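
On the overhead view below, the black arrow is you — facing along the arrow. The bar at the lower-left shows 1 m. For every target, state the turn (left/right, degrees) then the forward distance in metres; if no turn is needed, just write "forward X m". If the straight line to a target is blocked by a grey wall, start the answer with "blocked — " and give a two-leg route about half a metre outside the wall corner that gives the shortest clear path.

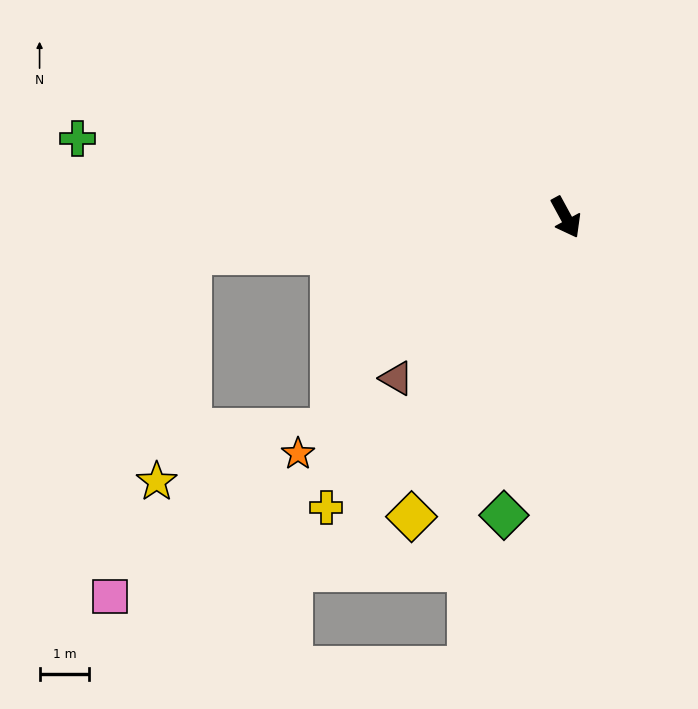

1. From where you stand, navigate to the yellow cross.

turn right 68°, forward 7.6 m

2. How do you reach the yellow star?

blocked — turn right 113°, forward 7.6 m, then turn left 76°, forward 4.6 m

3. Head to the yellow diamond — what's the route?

turn right 56°, forward 6.8 m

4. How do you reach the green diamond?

turn right 40°, forward 6.1 m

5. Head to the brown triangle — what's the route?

turn right 75°, forward 4.7 m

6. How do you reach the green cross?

turn right 128°, forward 10.0 m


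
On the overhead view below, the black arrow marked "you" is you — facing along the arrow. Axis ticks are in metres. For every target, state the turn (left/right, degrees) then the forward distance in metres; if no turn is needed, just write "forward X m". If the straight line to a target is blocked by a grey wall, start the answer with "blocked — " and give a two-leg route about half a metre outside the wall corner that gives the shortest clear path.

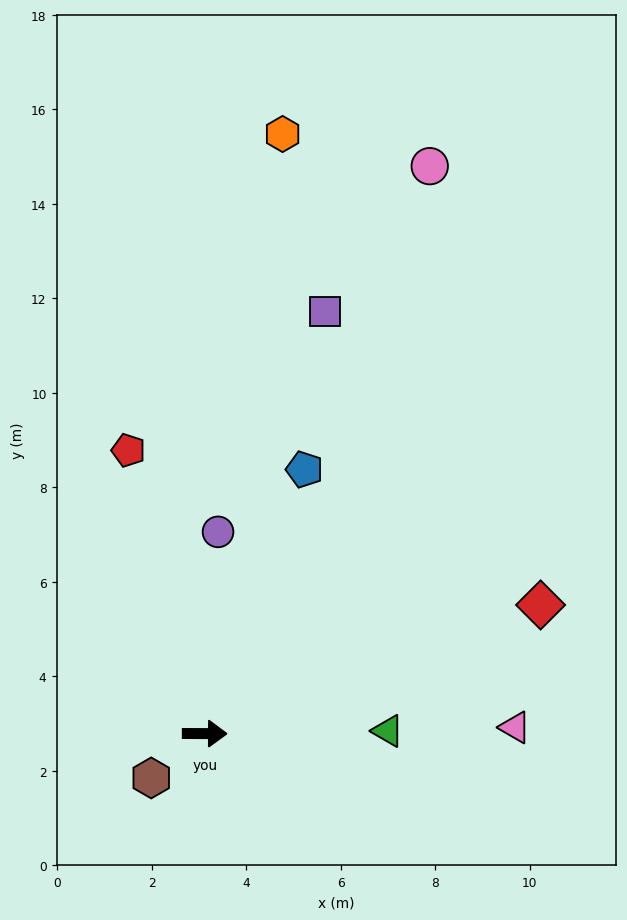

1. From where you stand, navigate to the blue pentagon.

turn left 70°, forward 6.0 m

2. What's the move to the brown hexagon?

turn right 140°, forward 1.5 m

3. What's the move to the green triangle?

forward 3.9 m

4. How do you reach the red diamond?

turn left 21°, forward 7.6 m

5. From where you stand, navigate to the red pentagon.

turn left 105°, forward 6.2 m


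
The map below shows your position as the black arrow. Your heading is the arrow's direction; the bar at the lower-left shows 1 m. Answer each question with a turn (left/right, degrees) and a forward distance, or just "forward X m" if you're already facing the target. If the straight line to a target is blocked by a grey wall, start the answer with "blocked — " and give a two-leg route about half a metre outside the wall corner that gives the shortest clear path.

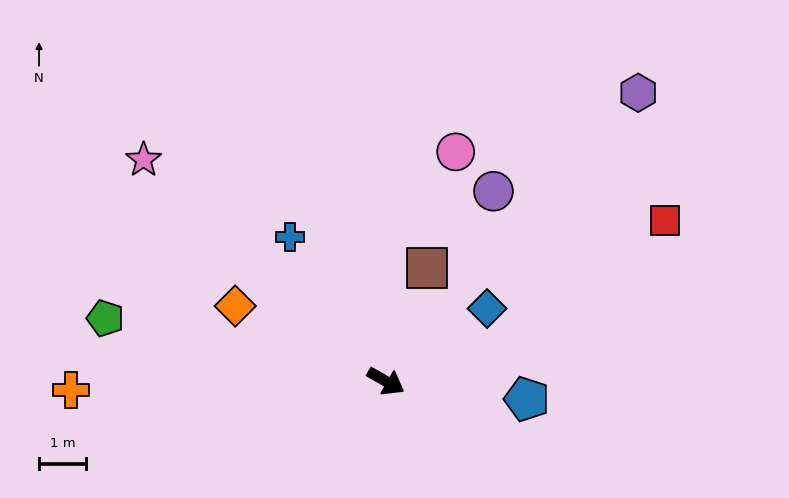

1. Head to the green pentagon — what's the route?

turn right 163°, forward 6.1 m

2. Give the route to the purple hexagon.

turn left 79°, forward 8.1 m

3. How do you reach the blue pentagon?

turn left 23°, forward 3.0 m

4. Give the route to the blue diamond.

turn left 65°, forward 2.6 m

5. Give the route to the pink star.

turn left 167°, forward 6.9 m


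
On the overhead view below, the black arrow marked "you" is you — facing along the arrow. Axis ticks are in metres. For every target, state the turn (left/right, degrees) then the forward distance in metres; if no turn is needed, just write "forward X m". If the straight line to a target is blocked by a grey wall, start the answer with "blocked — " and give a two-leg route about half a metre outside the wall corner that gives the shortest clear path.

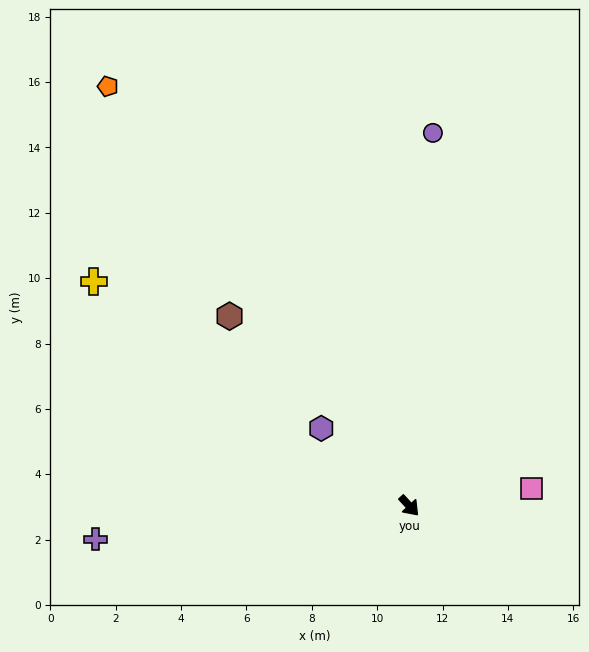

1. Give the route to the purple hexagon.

turn right 174°, forward 3.6 m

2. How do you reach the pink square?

turn left 55°, forward 3.8 m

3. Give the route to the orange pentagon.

turn left 173°, forward 15.8 m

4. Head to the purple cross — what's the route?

turn right 127°, forward 9.7 m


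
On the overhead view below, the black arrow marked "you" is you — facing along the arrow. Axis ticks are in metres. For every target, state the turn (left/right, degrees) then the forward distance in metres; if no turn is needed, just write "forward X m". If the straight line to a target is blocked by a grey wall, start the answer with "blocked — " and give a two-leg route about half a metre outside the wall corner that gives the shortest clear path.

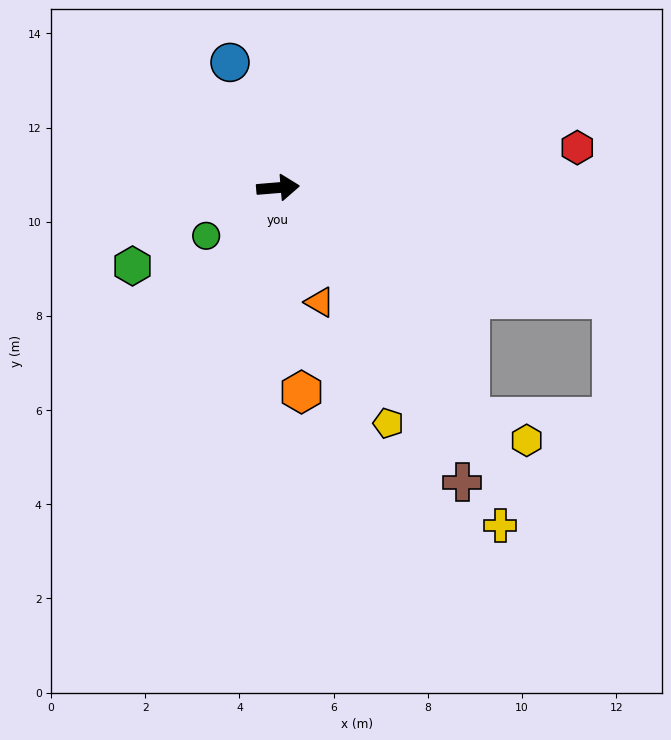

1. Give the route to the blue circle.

turn left 106°, forward 2.8 m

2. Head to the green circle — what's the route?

turn right 151°, forward 1.8 m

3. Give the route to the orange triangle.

turn right 75°, forward 2.6 m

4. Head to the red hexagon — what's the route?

turn left 3°, forward 6.4 m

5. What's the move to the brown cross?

turn right 63°, forward 7.4 m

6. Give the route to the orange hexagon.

turn right 88°, forward 4.4 m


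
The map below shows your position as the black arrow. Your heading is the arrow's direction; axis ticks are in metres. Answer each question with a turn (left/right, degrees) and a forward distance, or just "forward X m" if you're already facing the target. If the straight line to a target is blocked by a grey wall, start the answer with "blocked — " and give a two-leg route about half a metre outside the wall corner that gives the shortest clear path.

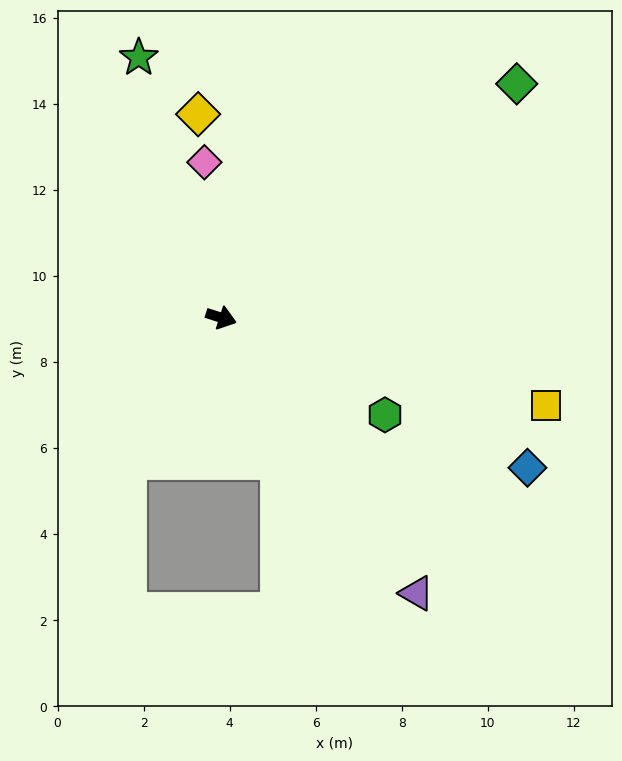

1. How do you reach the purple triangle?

turn right 37°, forward 7.9 m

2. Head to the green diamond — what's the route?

turn left 56°, forward 8.8 m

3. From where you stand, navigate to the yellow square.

turn left 3°, forward 7.8 m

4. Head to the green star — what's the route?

turn left 125°, forward 6.3 m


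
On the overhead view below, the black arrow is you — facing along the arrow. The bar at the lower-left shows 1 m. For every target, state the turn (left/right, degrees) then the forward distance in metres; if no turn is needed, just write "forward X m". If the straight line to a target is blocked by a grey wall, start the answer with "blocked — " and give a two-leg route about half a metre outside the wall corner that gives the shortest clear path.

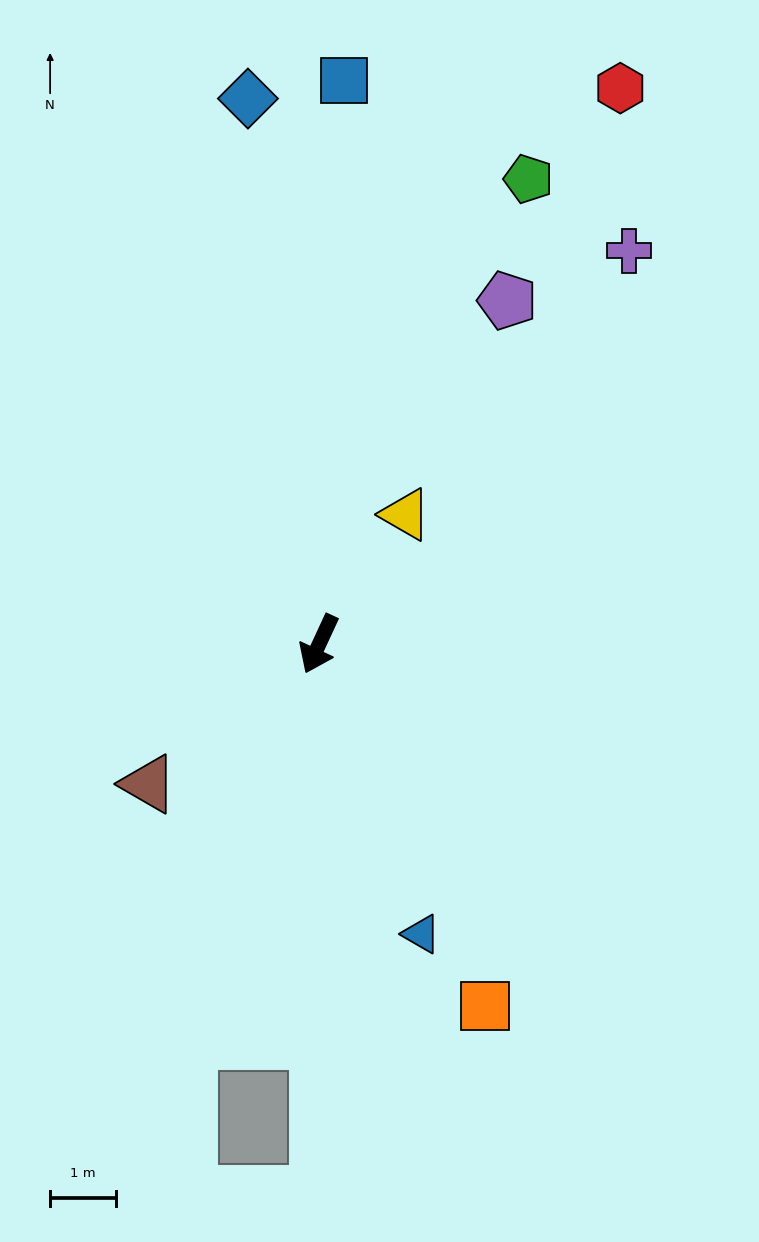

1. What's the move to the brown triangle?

turn right 26°, forward 3.4 m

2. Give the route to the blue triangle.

turn left 44°, forward 4.7 m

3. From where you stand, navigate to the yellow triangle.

turn left 171°, forward 2.4 m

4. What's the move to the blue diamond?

turn right 148°, forward 8.4 m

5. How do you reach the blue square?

turn right 158°, forward 8.6 m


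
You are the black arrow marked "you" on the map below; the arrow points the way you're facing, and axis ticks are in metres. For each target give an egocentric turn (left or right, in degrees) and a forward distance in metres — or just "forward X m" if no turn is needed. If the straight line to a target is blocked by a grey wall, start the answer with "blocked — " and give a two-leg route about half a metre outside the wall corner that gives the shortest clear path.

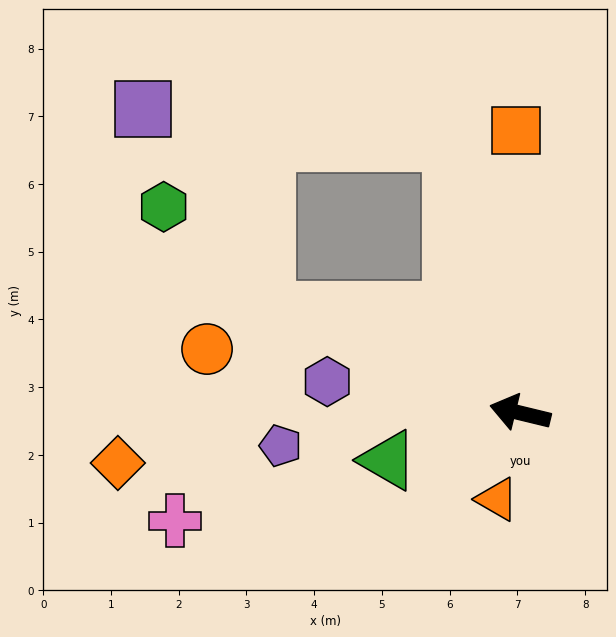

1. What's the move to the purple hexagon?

turn left 4°, forward 2.9 m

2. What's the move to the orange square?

turn right 75°, forward 4.2 m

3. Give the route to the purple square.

blocked — turn right 62°, forward 4.1 m, then turn left 69°, forward 4.6 m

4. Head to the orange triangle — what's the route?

turn left 89°, forward 1.3 m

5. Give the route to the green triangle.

turn left 33°, forward 2.1 m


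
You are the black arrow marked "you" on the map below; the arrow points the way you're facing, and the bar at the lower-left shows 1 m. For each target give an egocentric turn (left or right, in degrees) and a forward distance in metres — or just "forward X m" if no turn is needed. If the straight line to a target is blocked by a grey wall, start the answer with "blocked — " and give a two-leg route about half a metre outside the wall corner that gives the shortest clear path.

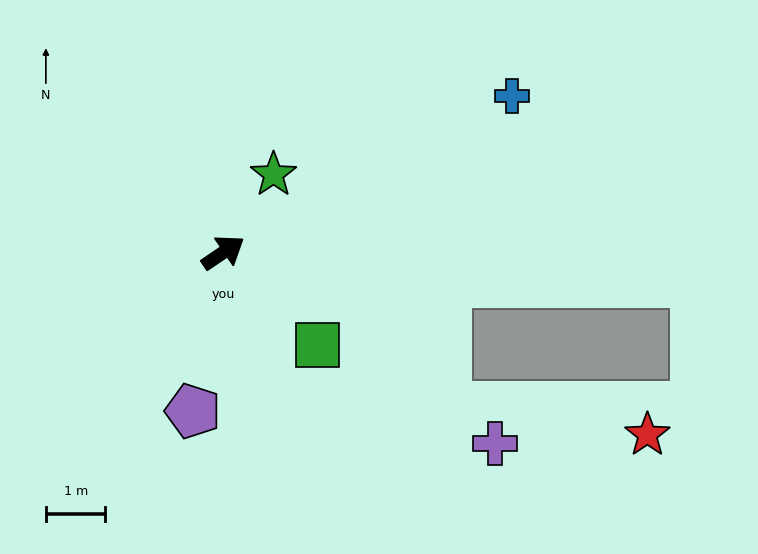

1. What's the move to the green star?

turn left 23°, forward 1.6 m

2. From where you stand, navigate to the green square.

turn right 79°, forward 2.2 m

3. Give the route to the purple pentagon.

turn right 135°, forward 2.7 m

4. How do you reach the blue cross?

turn right 6°, forward 5.5 m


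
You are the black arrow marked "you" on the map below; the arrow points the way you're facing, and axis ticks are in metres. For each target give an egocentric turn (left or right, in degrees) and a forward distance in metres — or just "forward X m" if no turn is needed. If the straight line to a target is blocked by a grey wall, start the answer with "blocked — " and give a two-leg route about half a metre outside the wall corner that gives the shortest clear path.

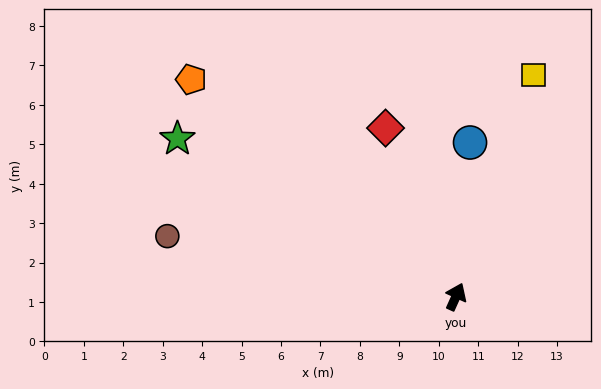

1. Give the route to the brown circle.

turn left 102°, forward 7.5 m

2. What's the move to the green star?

turn left 85°, forward 8.1 m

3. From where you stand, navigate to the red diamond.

turn left 47°, forward 4.6 m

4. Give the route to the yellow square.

turn left 5°, forward 6.0 m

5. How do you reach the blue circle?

turn left 19°, forward 3.9 m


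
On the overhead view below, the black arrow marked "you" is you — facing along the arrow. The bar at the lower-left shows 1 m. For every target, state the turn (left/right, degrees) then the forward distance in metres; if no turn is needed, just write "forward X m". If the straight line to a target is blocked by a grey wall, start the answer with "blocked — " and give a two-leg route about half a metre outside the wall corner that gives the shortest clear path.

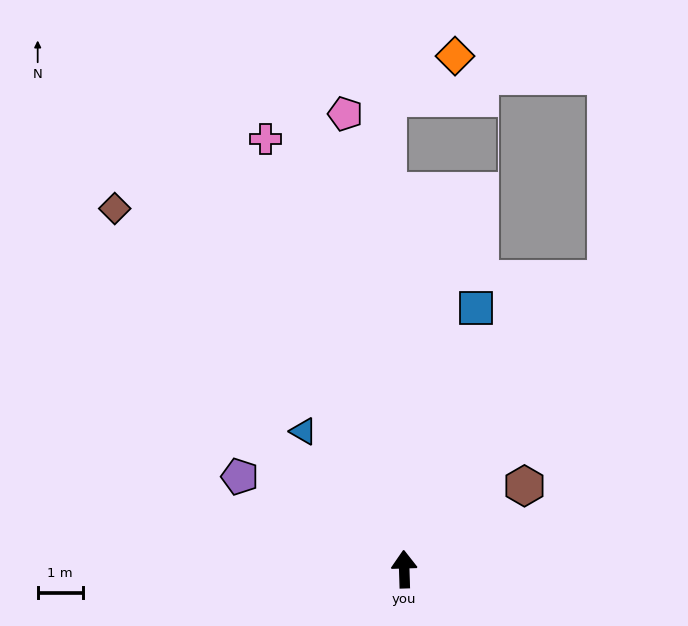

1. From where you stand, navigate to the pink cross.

turn left 16°, forward 10.0 m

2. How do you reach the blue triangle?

turn left 34°, forward 3.8 m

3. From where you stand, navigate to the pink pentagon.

turn left 6°, forward 10.2 m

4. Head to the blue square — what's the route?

turn right 17°, forward 6.0 m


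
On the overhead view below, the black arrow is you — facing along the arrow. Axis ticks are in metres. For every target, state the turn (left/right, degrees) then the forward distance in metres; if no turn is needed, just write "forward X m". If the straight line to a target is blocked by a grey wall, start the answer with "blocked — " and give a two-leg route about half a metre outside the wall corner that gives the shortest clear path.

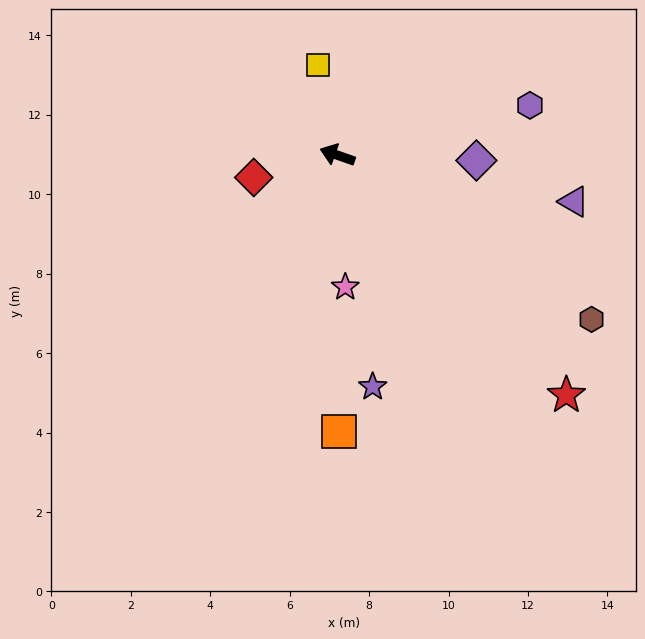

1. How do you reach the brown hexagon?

turn left 167°, forward 7.6 m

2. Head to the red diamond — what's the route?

turn left 34°, forward 2.2 m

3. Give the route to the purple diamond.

turn right 163°, forward 3.5 m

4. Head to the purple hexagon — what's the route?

turn right 146°, forward 5.0 m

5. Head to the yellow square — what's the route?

turn right 59°, forward 2.3 m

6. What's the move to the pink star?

turn left 113°, forward 3.3 m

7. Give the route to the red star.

turn left 153°, forward 8.4 m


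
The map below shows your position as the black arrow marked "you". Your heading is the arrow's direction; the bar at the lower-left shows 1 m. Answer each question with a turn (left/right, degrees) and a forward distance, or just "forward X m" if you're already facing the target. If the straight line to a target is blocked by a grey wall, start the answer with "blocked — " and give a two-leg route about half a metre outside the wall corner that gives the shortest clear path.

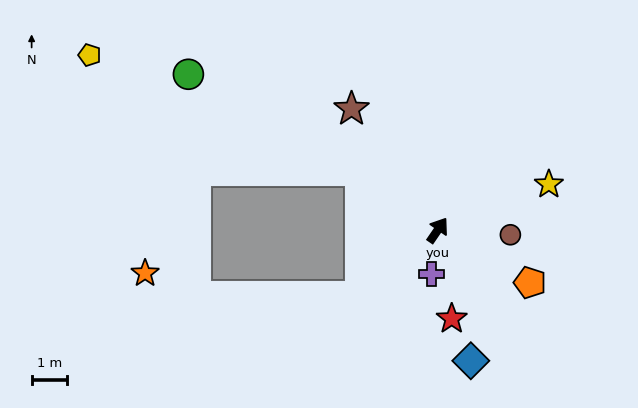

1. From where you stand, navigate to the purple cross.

turn right 154°, forward 1.3 m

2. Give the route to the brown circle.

turn right 59°, forward 2.1 m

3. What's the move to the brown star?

turn left 70°, forward 4.2 m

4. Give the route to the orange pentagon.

turn right 85°, forward 3.0 m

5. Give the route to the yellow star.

turn right 33°, forward 3.4 m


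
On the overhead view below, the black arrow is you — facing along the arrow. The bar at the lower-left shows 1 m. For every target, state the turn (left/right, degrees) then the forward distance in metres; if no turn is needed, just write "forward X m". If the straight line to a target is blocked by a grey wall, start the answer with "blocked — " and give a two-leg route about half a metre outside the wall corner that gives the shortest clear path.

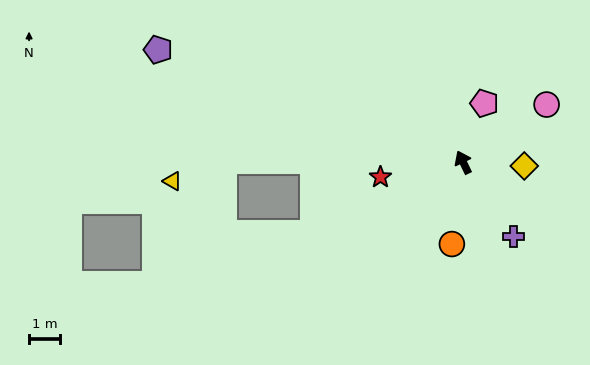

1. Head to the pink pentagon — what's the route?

turn right 45°, forward 2.0 m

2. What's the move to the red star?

turn left 75°, forward 2.7 m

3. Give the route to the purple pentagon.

turn left 44°, forward 10.5 m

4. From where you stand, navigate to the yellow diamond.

turn right 119°, forward 2.0 m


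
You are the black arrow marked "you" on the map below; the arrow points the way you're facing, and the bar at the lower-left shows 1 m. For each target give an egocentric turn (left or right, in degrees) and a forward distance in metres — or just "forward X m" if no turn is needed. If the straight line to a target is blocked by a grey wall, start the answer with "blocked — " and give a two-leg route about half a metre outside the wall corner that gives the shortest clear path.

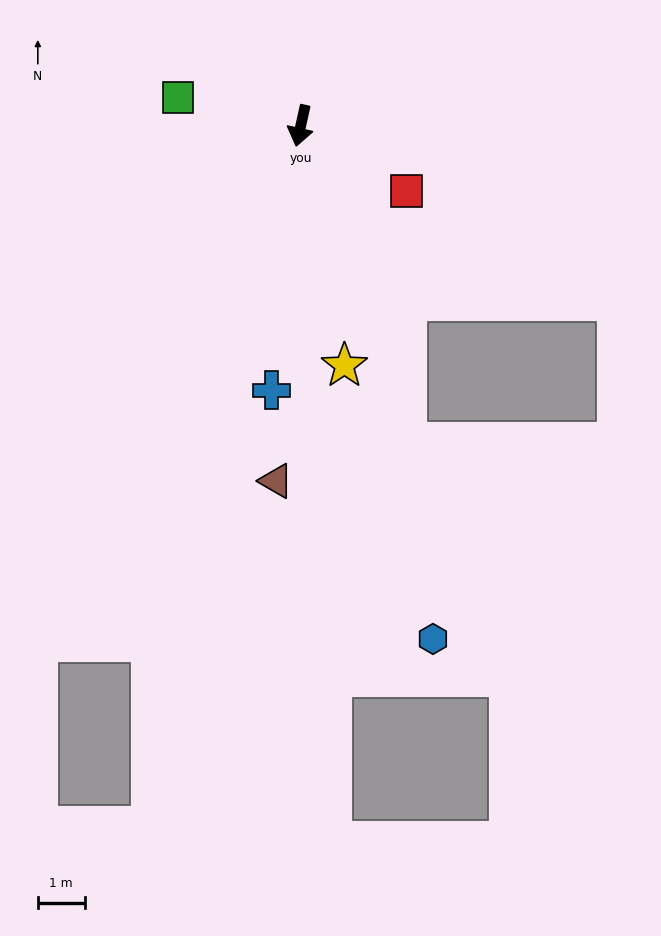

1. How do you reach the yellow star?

turn left 23°, forward 5.2 m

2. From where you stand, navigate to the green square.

turn right 91°, forward 2.7 m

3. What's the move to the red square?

turn left 71°, forward 2.7 m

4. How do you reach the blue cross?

turn left 6°, forward 5.7 m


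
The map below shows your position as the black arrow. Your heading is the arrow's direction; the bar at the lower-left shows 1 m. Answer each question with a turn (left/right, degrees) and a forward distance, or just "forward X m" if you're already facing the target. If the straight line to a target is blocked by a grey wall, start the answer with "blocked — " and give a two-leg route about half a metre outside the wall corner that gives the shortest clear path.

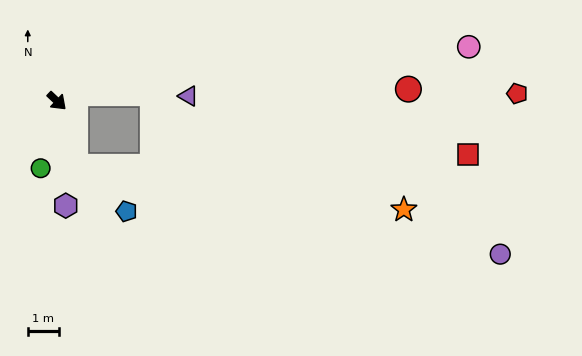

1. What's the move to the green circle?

turn right 60°, forward 2.2 m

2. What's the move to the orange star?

blocked — turn right 32°, forward 2.2 m, then turn left 68°, forward 10.7 m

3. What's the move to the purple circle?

blocked — turn right 32°, forward 2.2 m, then turn left 64°, forward 14.0 m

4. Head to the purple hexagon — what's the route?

turn right 42°, forward 3.4 m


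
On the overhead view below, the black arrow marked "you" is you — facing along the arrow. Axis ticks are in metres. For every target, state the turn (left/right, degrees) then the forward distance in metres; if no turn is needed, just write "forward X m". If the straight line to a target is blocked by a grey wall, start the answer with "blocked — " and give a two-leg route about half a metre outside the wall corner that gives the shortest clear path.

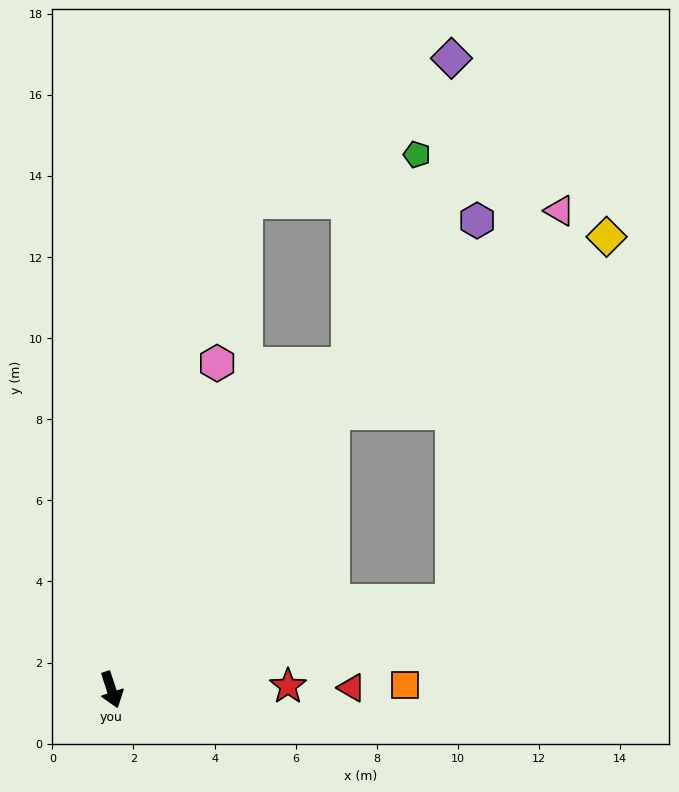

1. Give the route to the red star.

turn left 73°, forward 4.4 m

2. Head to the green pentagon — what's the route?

blocked — turn left 126°, forward 9.9 m, then turn left 17°, forward 5.4 m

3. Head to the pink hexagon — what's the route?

turn left 144°, forward 8.5 m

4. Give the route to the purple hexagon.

turn left 124°, forward 14.7 m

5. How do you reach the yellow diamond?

blocked — turn left 123°, forward 8.7 m, then turn right 19°, forward 8.0 m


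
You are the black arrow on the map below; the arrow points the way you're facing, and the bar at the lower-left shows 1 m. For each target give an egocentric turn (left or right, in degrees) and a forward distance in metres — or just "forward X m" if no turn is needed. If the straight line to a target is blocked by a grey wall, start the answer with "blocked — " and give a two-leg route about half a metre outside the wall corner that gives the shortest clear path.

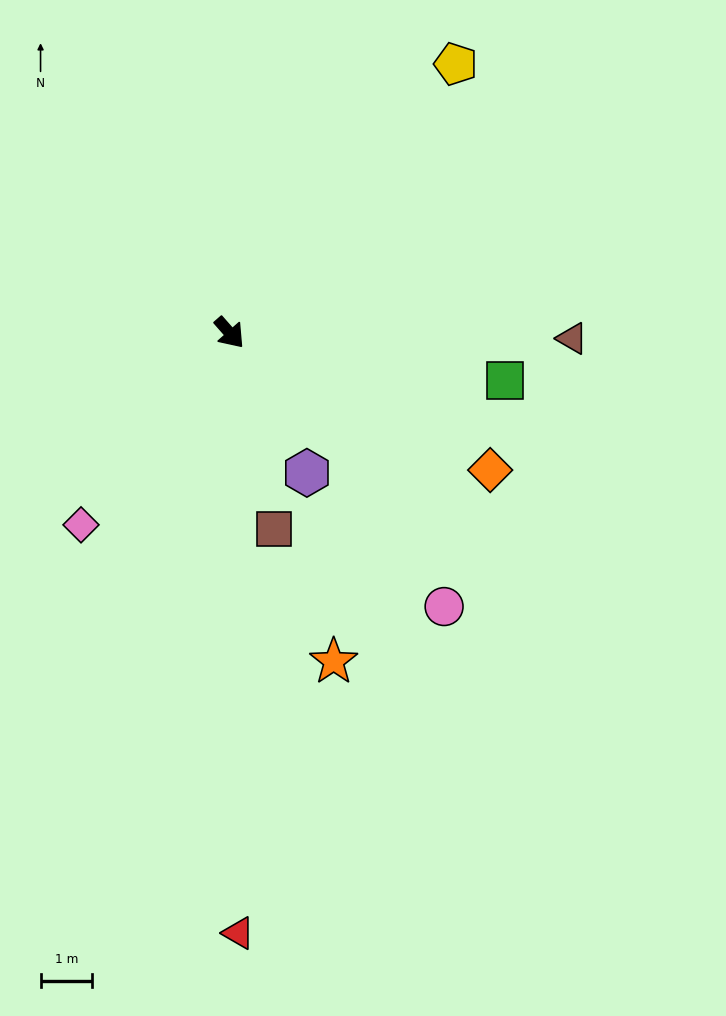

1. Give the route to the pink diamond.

turn right 79°, forward 4.7 m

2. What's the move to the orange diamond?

turn left 21°, forward 5.7 m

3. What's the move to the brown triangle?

turn left 48°, forward 6.7 m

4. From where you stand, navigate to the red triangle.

turn right 40°, forward 11.7 m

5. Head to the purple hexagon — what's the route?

turn right 12°, forward 3.1 m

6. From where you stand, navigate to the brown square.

turn right 29°, forward 3.9 m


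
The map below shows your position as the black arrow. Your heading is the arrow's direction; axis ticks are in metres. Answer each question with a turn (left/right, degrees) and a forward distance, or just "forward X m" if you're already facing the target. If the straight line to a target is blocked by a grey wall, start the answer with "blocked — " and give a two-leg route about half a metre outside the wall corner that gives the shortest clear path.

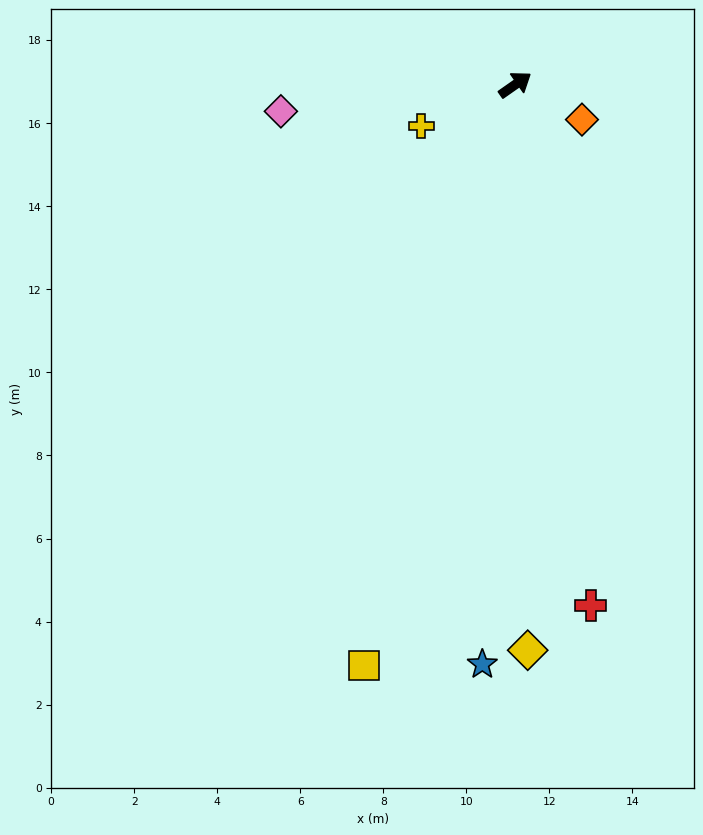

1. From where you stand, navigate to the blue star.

turn right 128°, forward 14.0 m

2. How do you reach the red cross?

turn right 117°, forward 12.7 m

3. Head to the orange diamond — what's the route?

turn right 63°, forward 1.8 m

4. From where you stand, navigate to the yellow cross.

turn left 169°, forward 2.5 m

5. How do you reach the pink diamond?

turn left 152°, forward 5.7 m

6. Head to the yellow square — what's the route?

turn right 140°, forward 14.5 m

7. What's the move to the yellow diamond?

turn right 124°, forward 13.6 m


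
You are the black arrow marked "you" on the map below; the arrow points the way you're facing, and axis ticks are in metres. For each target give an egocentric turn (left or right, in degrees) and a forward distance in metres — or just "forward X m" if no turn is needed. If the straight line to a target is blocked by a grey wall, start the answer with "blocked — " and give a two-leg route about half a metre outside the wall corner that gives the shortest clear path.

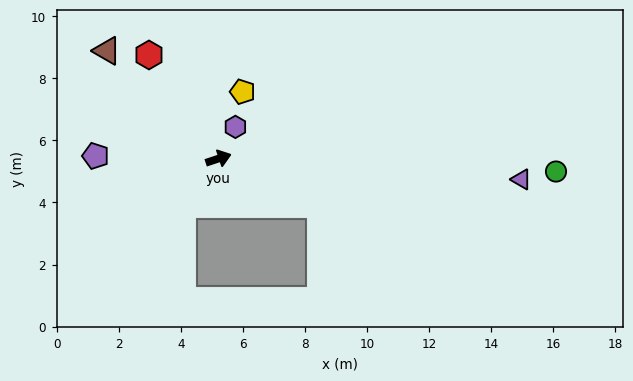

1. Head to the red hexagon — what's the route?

turn left 106°, forward 4.0 m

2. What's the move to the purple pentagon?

turn left 160°, forward 4.0 m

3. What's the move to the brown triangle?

turn left 118°, forward 5.0 m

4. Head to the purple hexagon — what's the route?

turn left 44°, forward 1.2 m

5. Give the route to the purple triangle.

turn right 22°, forward 9.8 m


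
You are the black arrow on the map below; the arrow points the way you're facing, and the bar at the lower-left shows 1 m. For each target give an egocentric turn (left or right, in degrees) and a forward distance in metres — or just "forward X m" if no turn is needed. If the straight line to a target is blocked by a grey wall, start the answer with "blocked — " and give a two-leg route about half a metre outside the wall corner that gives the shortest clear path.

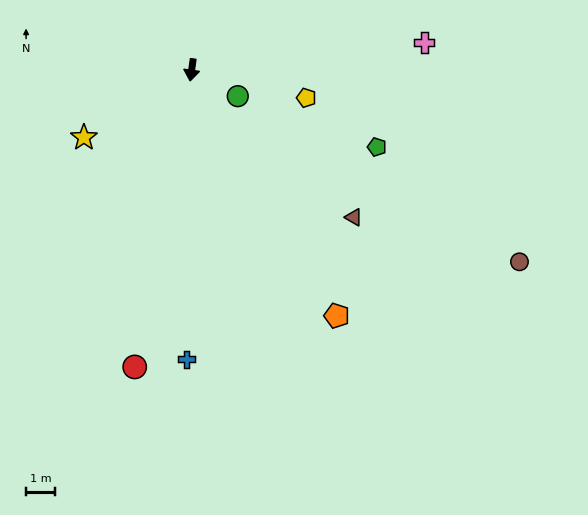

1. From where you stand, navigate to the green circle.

turn left 68°, forward 1.9 m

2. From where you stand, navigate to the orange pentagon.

turn left 38°, forward 10.0 m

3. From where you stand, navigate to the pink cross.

turn left 105°, forward 8.2 m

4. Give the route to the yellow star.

turn right 50°, forward 4.5 m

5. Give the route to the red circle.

turn right 3°, forward 10.6 m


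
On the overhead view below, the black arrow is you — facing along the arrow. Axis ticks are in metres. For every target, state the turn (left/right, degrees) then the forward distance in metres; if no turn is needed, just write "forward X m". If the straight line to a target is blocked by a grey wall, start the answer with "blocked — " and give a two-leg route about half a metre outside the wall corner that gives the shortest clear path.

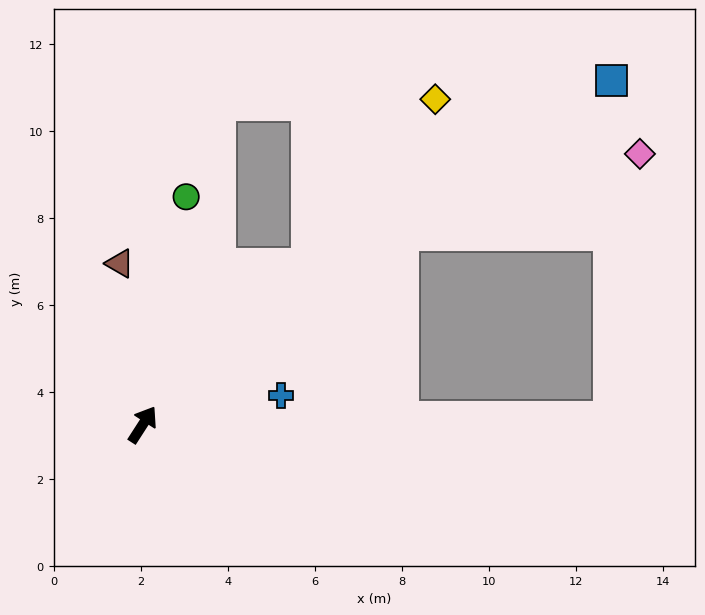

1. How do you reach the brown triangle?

turn left 41°, forward 3.7 m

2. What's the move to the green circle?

turn left 22°, forward 5.3 m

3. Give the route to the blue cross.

turn right 45°, forward 3.2 m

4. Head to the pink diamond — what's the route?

blocked — turn right 20°, forward 7.4 m, then turn right 19°, forward 5.8 m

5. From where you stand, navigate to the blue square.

turn right 21°, forward 13.4 m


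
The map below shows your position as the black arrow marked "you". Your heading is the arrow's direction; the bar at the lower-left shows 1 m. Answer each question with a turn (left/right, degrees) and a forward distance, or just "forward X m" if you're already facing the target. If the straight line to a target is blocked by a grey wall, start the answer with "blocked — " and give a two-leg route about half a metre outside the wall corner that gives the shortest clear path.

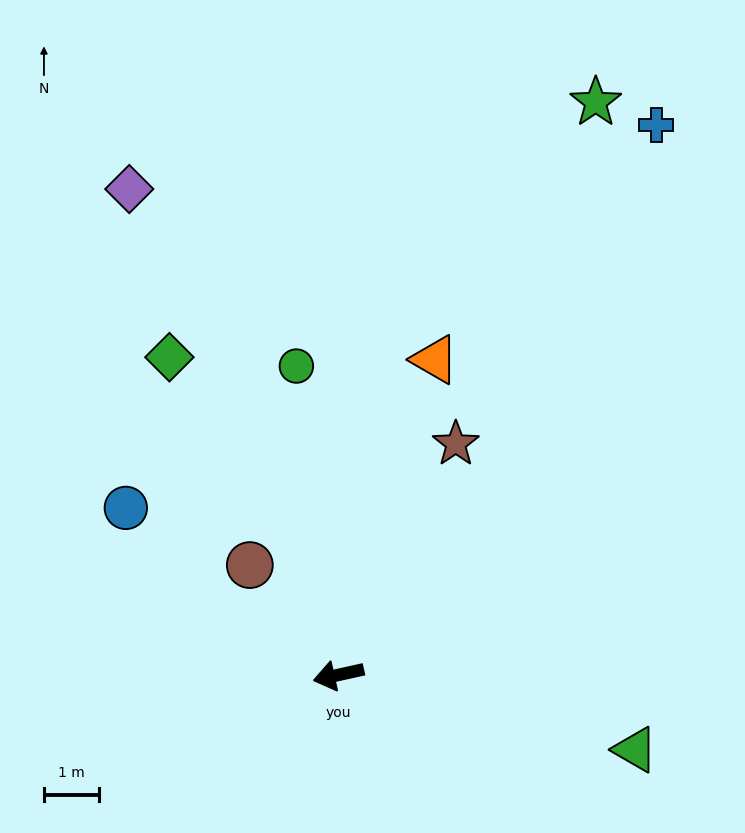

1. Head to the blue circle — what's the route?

turn right 51°, forward 4.9 m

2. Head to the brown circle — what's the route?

turn right 64°, forward 2.6 m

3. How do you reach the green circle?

turn right 95°, forward 5.7 m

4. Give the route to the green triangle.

turn left 153°, forward 5.6 m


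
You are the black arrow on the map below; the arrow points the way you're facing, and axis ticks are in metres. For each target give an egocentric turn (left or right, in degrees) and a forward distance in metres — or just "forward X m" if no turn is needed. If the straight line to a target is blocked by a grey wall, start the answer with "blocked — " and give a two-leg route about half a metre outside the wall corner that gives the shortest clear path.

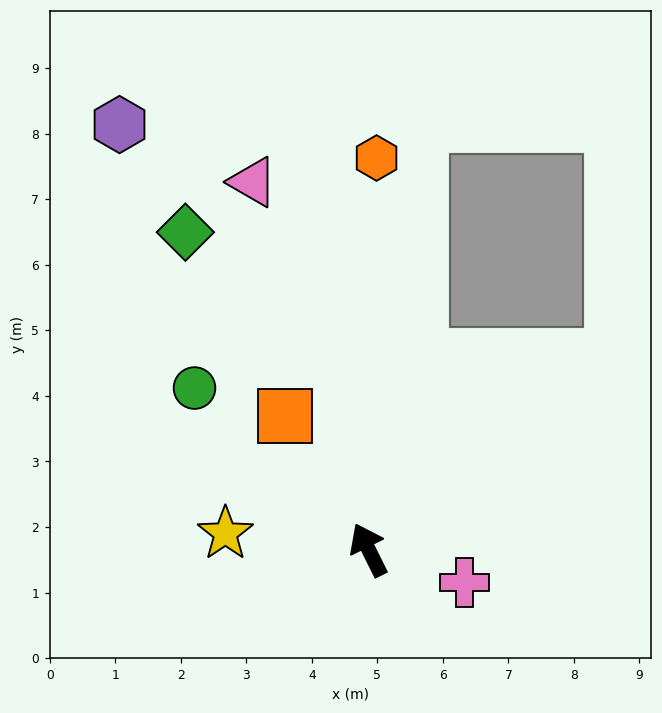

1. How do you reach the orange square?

turn left 6°, forward 2.4 m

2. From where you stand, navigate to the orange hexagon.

turn right 28°, forward 6.0 m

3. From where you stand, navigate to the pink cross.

turn right 135°, forward 1.5 m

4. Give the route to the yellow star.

turn left 57°, forward 2.2 m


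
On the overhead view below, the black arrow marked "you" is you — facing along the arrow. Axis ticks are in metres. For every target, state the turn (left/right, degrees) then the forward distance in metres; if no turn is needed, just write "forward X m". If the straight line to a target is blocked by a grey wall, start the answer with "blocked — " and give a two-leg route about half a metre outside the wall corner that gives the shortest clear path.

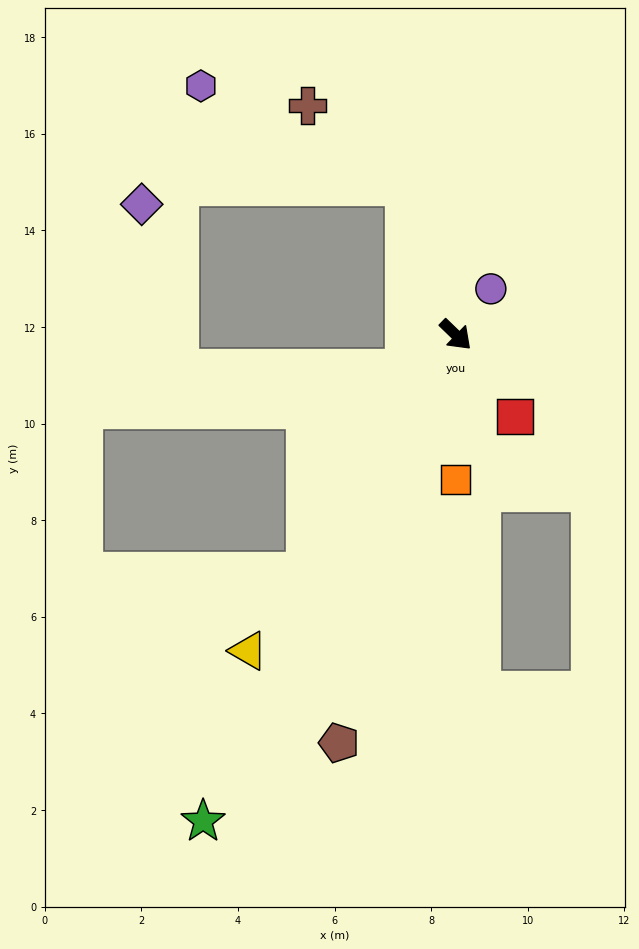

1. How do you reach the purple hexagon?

blocked — turn left 152°, forward 3.3 m, then turn left 46°, forward 4.7 m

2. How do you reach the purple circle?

turn left 97°, forward 1.2 m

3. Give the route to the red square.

turn right 10°, forward 2.1 m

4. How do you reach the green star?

turn right 73°, forward 11.3 m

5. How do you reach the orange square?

turn right 46°, forward 3.0 m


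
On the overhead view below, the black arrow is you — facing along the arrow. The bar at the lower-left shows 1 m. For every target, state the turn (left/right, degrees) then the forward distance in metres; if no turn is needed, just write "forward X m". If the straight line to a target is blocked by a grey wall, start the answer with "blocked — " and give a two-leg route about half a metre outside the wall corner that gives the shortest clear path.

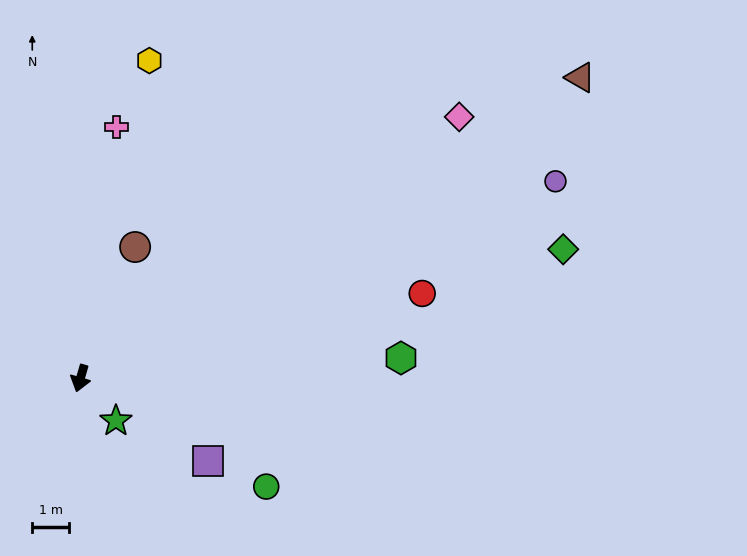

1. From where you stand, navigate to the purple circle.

turn left 129°, forward 13.9 m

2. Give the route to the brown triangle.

turn left 137°, forward 15.7 m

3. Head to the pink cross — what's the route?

turn right 172°, forward 6.8 m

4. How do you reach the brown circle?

turn left 174°, forward 3.8 m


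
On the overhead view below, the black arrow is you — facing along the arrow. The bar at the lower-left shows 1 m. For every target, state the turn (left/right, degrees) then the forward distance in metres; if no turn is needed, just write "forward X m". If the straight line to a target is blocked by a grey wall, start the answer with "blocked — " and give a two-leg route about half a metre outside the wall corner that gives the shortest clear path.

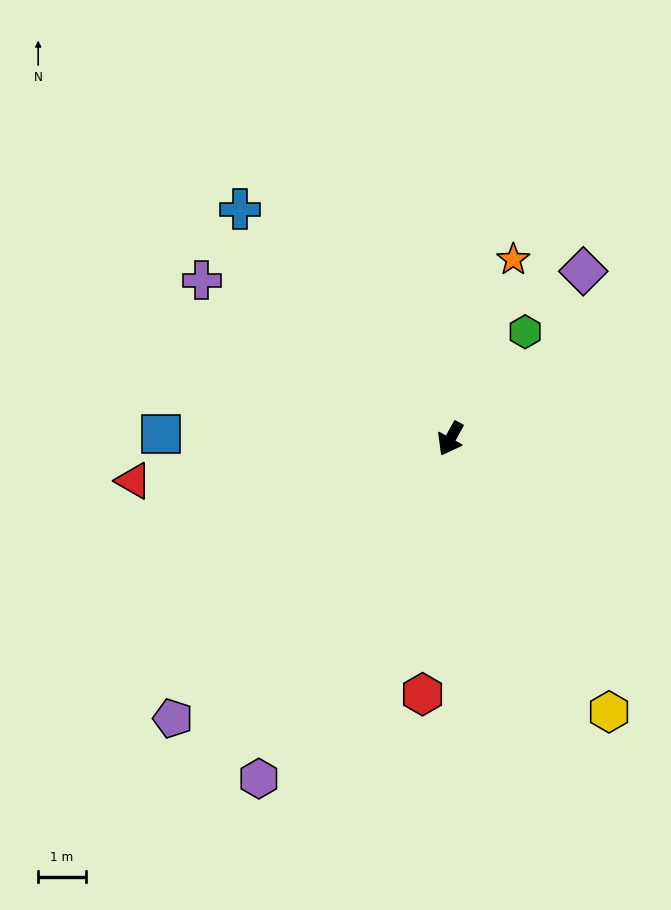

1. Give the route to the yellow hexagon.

turn left 59°, forward 6.6 m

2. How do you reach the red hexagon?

turn left 23°, forward 5.4 m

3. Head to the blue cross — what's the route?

turn right 109°, forward 6.5 m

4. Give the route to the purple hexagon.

forward 8.2 m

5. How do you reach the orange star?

turn right 171°, forward 4.0 m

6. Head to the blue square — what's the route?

turn right 62°, forward 6.1 m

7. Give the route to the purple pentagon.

turn right 16°, forward 8.3 m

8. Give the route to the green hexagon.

turn left 174°, forward 2.7 m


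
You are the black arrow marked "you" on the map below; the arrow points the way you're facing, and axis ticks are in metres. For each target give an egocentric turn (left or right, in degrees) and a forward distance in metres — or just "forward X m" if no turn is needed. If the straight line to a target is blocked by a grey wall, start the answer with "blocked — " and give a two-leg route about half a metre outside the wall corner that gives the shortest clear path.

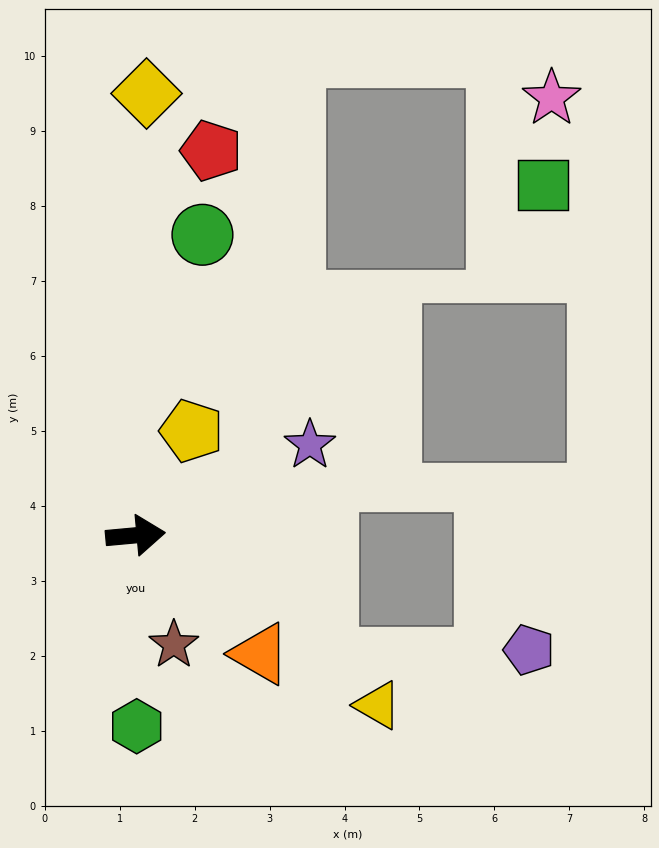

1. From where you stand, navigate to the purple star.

turn left 22°, forward 2.6 m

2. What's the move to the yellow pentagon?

turn left 57°, forward 1.6 m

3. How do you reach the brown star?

turn right 76°, forward 1.5 m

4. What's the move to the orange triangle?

turn right 49°, forward 2.3 m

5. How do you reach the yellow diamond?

turn left 83°, forward 5.9 m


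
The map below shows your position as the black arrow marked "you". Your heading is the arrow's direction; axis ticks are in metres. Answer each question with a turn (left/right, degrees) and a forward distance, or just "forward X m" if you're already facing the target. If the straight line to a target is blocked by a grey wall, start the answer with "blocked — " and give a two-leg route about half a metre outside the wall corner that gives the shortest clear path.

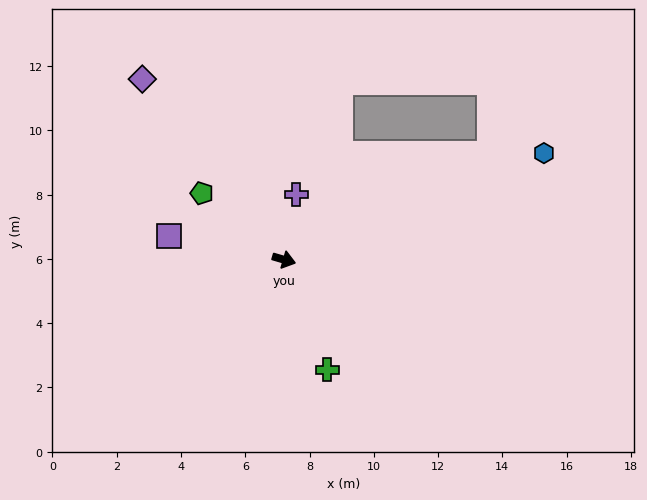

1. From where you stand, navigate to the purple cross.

turn left 96°, forward 2.1 m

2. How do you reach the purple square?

turn right 175°, forward 3.6 m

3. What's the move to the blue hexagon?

turn left 39°, forward 8.7 m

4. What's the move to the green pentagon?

turn left 157°, forward 3.3 m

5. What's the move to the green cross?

turn right 52°, forward 3.7 m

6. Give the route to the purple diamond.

turn left 144°, forward 7.1 m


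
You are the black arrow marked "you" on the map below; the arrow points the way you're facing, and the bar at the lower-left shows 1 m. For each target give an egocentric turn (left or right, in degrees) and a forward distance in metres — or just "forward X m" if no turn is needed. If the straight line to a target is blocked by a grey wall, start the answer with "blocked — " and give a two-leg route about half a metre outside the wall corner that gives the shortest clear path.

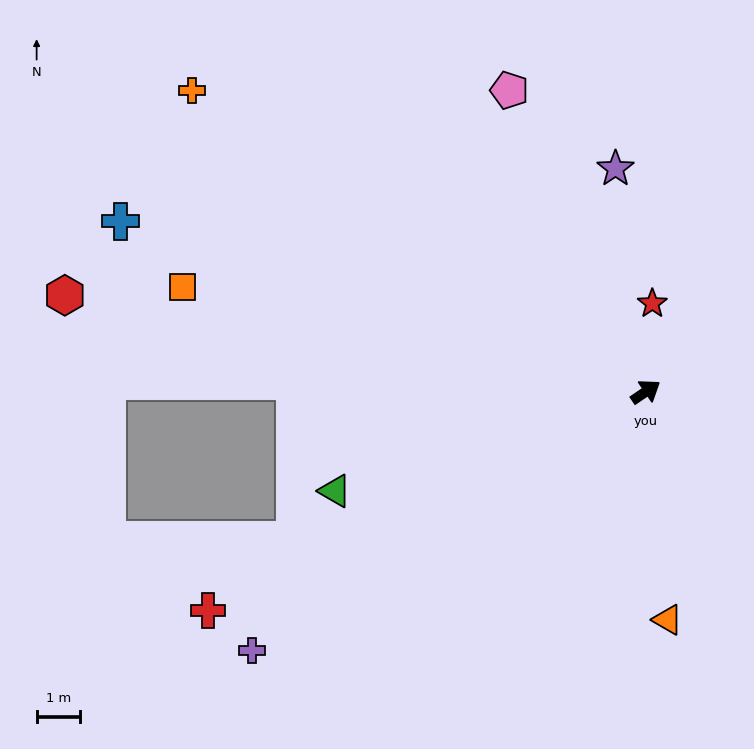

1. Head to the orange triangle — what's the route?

turn right 119°, forward 5.2 m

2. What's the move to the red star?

turn left 52°, forward 2.0 m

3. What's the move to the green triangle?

turn left 163°, forward 7.5 m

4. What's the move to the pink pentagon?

turn left 80°, forward 7.6 m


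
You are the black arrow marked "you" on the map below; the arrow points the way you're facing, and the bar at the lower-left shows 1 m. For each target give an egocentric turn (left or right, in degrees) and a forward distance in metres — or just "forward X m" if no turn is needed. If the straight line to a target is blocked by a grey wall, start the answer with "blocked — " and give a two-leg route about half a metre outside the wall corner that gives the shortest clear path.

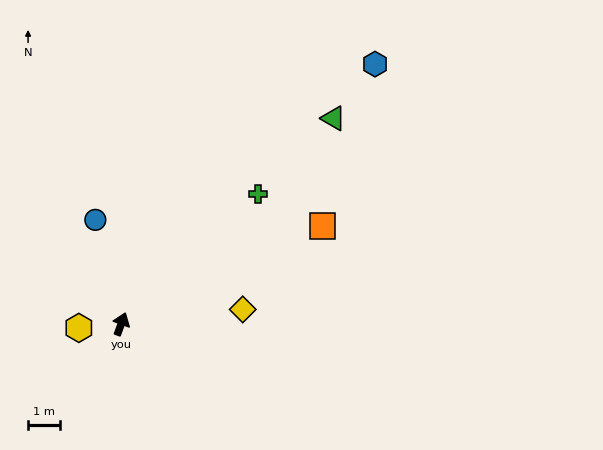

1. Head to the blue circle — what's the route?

turn left 34°, forward 3.4 m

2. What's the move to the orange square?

turn right 44°, forward 7.1 m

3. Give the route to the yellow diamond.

turn right 63°, forward 3.9 m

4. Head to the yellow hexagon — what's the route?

turn left 116°, forward 1.4 m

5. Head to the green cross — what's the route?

turn right 26°, forward 6.0 m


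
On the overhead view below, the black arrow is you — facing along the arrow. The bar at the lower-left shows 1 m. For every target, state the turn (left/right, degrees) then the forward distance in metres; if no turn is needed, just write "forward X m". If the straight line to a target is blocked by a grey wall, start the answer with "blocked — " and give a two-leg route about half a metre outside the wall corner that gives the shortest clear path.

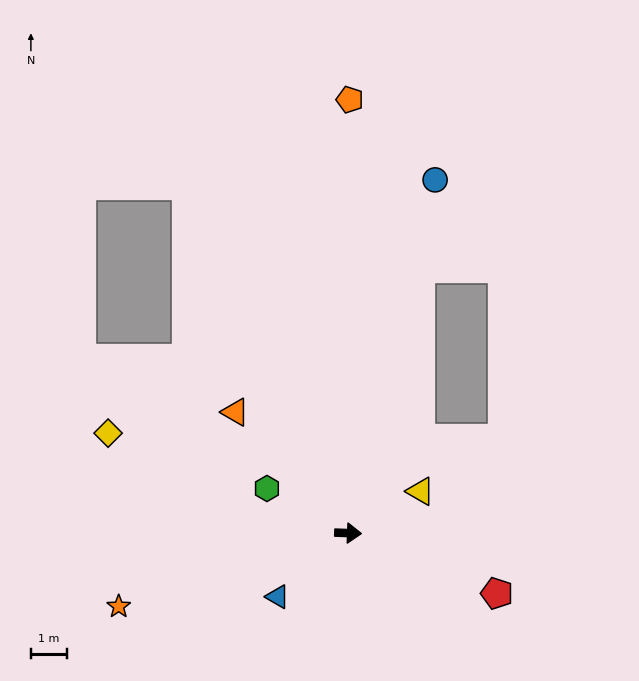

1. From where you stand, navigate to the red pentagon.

turn right 20°, forward 4.4 m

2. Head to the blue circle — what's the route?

turn left 78°, forward 9.9 m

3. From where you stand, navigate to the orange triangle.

turn left 135°, forward 4.5 m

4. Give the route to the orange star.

turn right 160°, forward 6.6 m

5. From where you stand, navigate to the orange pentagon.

turn left 92°, forward 11.8 m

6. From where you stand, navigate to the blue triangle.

turn right 136°, forward 2.6 m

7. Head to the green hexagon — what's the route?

turn left 153°, forward 2.5 m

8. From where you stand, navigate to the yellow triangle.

turn left 32°, forward 2.3 m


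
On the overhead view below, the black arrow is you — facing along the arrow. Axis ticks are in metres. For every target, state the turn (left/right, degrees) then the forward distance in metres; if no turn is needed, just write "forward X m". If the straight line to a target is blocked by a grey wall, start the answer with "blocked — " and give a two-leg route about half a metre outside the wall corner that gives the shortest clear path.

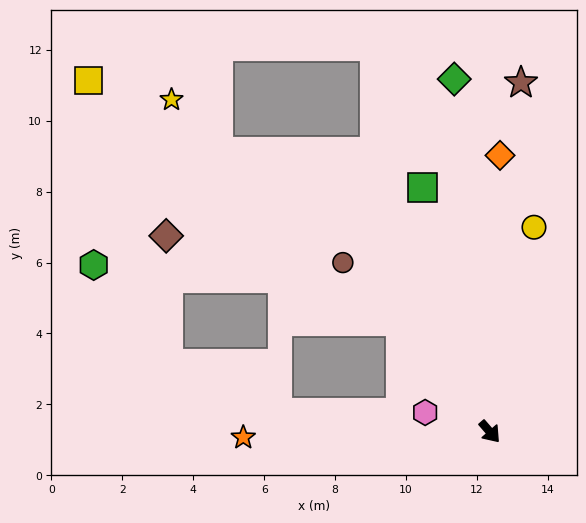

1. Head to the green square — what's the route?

turn left 155°, forward 7.1 m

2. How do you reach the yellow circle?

turn left 127°, forward 5.9 m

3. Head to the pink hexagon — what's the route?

turn right 148°, forward 1.9 m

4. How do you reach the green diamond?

turn left 145°, forward 10.0 m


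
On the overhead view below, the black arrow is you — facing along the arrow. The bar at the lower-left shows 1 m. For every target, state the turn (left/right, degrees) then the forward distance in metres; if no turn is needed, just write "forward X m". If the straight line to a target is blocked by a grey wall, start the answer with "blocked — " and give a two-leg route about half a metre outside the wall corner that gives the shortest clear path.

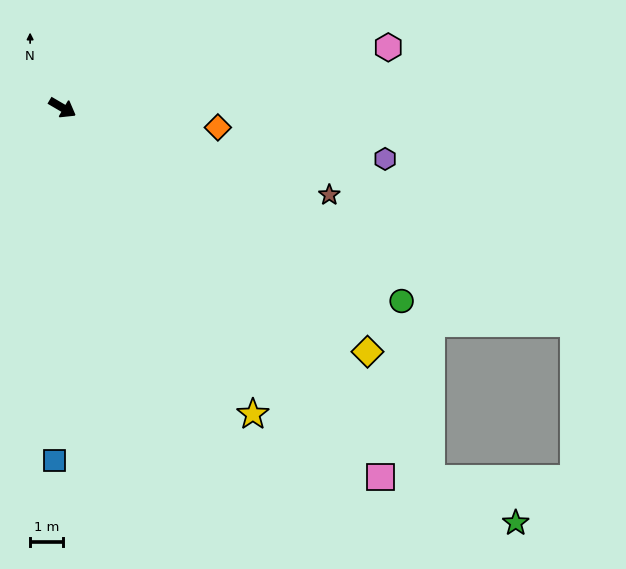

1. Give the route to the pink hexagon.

turn left 41°, forward 10.1 m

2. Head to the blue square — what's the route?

turn right 61°, forward 10.8 m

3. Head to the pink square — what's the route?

turn right 19°, forward 14.9 m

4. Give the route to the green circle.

forward 11.9 m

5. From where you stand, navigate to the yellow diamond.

turn right 8°, forward 12.0 m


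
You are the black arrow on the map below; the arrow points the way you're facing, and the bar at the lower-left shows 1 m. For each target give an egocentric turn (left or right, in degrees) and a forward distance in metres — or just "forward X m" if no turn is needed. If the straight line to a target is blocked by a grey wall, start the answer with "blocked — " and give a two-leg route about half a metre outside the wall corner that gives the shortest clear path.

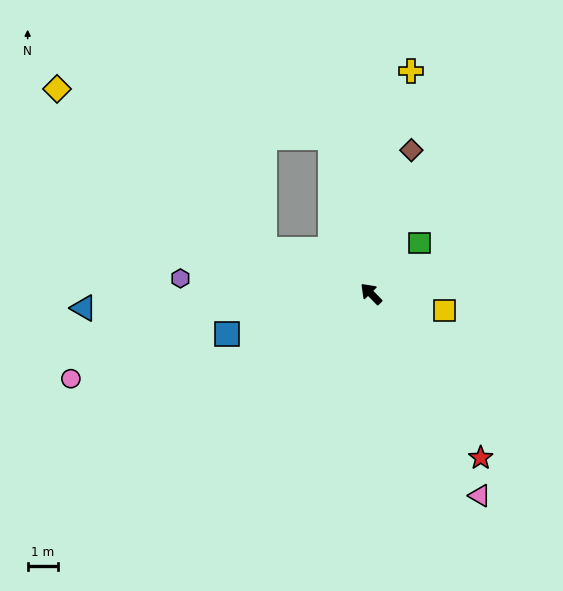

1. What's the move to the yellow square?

turn right 147°, forward 2.5 m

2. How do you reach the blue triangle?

turn left 48°, forward 9.6 m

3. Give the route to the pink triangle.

turn left 164°, forward 7.6 m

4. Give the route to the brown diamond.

turn right 60°, forward 5.0 m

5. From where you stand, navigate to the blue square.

turn left 61°, forward 5.0 m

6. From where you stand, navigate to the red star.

turn left 169°, forward 6.6 m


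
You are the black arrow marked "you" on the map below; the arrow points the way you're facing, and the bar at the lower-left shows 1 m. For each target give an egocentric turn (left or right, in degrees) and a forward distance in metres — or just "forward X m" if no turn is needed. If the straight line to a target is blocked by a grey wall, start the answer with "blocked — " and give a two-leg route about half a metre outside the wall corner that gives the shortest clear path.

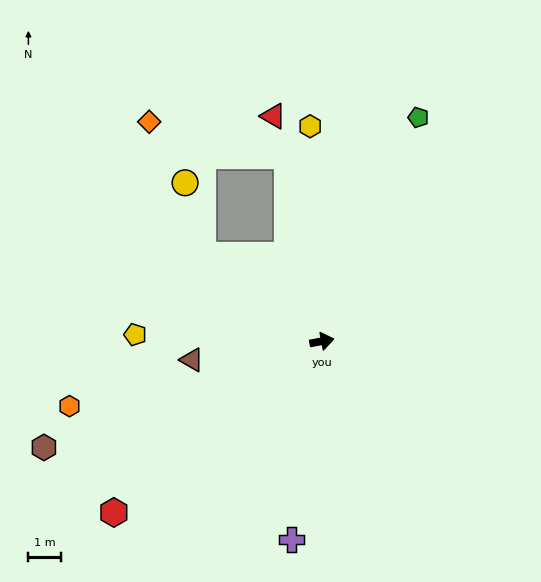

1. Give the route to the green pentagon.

turn left 56°, forward 7.5 m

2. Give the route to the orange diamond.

blocked — turn left 90°, forward 5.8 m, then turn left 66°, forward 4.4 m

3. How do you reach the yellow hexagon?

turn left 82°, forward 6.6 m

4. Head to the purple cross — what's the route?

turn right 109°, forward 6.2 m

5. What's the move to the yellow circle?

blocked — turn left 134°, forward 4.5 m, then turn right 41°, forward 2.3 m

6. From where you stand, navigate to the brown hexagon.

turn right 170°, forward 9.2 m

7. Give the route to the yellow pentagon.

turn left 167°, forward 5.8 m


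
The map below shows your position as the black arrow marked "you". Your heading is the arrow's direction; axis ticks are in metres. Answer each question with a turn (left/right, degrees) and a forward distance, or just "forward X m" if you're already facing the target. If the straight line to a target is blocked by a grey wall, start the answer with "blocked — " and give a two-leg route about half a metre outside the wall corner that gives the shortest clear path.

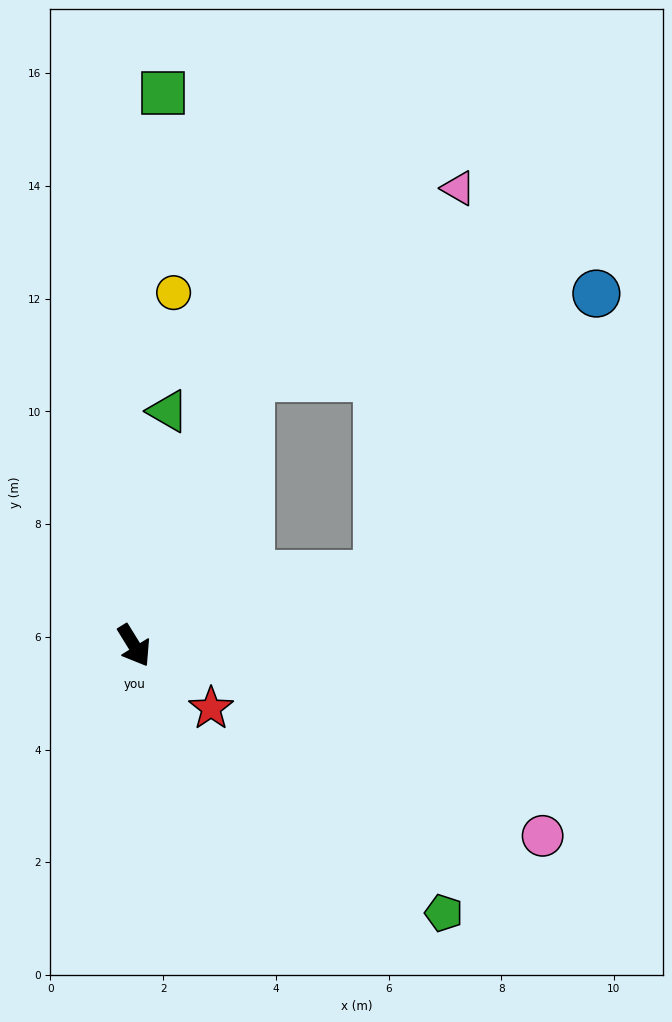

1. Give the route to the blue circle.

blocked — turn left 75°, forward 4.5 m, then turn left 35°, forward 6.3 m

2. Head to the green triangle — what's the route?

turn left 140°, forward 4.2 m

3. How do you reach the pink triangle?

blocked — turn left 125°, forward 5.2 m, then turn right 24°, forward 5.0 m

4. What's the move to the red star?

turn left 19°, forward 1.8 m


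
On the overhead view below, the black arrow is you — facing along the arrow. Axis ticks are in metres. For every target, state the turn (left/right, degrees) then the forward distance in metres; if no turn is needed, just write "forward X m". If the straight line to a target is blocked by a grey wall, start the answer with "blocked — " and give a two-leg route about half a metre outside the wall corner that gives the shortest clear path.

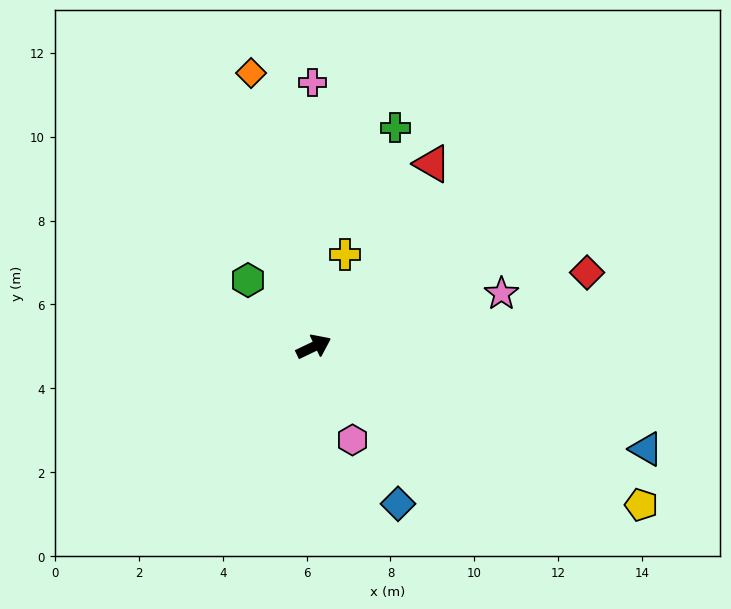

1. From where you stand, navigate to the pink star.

turn right 10°, forward 4.7 m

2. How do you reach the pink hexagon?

turn right 93°, forward 2.4 m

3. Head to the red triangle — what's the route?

turn left 32°, forward 5.2 m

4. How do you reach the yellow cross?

turn left 46°, forward 2.3 m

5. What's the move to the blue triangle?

turn right 43°, forward 8.3 m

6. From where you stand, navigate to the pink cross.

turn left 65°, forward 6.3 m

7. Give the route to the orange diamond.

turn left 77°, forward 6.7 m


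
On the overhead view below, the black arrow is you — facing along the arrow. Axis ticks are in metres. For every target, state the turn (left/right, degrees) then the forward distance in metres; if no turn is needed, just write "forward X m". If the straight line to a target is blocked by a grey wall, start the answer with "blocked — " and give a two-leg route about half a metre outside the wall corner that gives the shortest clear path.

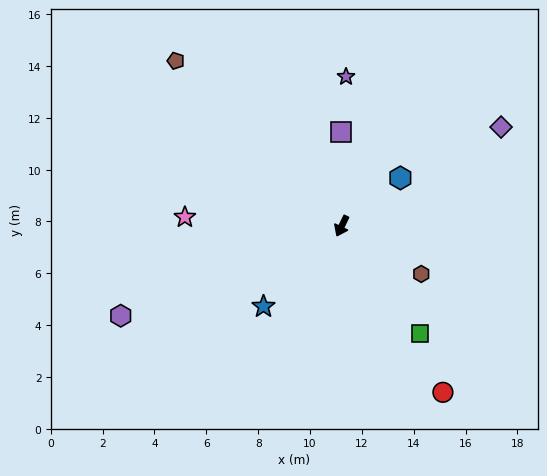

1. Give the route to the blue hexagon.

turn left 155°, forward 2.9 m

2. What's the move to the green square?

turn left 62°, forward 5.1 m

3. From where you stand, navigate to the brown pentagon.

turn right 109°, forward 9.0 m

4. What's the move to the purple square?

turn right 154°, forward 3.6 m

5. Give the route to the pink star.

turn right 67°, forward 6.1 m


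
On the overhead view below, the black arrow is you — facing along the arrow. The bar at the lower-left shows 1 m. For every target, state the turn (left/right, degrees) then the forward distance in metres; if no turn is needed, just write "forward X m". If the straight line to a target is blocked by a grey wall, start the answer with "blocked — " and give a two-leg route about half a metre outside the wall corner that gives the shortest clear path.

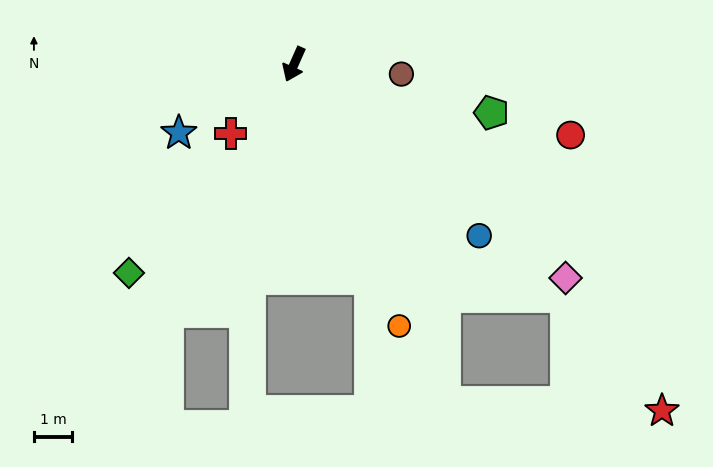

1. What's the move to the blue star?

turn right 35°, forward 3.5 m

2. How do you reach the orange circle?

turn left 46°, forward 7.4 m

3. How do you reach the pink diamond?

turn left 76°, forward 9.1 m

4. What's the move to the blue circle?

turn left 71°, forward 6.6 m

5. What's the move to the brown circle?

turn left 109°, forward 2.8 m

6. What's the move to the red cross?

turn right 19°, forward 2.5 m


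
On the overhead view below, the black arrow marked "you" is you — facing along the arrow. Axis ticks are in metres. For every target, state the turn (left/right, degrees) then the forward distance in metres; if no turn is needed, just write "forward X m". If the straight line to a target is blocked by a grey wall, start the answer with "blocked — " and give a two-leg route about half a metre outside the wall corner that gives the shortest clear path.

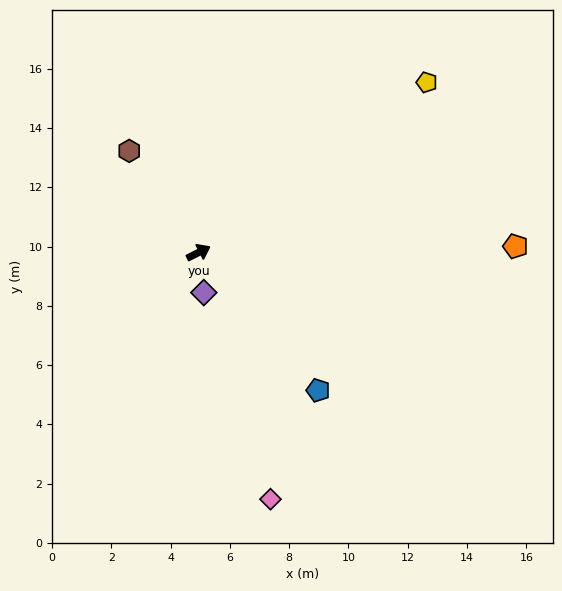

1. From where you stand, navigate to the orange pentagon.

turn right 26°, forward 10.7 m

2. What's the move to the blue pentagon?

turn right 76°, forward 6.2 m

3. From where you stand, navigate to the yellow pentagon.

turn left 10°, forward 9.6 m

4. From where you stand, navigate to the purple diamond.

turn right 109°, forward 1.4 m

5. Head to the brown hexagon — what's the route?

turn left 97°, forward 4.1 m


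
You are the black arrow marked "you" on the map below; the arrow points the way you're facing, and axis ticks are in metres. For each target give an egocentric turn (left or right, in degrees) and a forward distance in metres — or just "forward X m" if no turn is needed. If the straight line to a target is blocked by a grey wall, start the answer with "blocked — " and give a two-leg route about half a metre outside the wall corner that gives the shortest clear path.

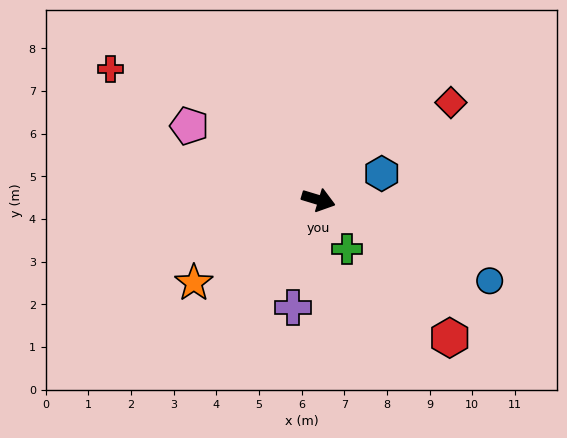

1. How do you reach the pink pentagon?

turn left 167°, forward 3.5 m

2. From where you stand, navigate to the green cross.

turn right 43°, forward 1.3 m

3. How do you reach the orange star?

turn right 130°, forward 3.5 m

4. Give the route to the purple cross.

turn right 87°, forward 2.6 m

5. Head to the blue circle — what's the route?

turn right 8°, forward 4.4 m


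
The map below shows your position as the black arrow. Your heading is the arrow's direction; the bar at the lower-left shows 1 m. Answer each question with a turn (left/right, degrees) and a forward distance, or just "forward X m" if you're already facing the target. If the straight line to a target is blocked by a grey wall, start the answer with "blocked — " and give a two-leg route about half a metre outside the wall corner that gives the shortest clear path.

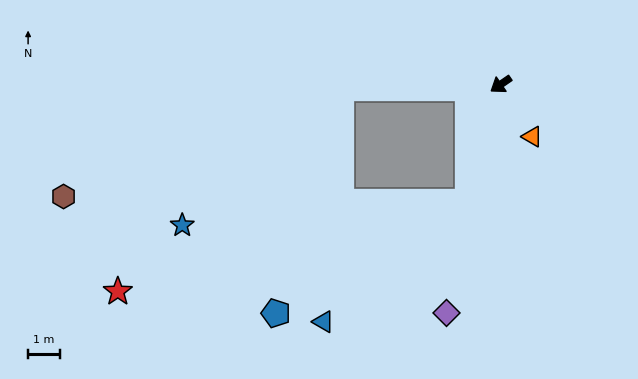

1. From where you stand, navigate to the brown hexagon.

blocked — turn right 33°, forward 5.0 m, then turn left 20°, forward 9.3 m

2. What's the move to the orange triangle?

turn left 87°, forward 1.9 m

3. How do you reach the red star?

blocked — turn left 40°, forward 3.8 m, then turn right 60°, forward 11.3 m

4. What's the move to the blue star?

blocked — turn right 33°, forward 5.0 m, then turn left 40°, forward 6.5 m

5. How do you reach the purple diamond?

turn left 42°, forward 7.3 m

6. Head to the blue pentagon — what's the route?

blocked — turn left 40°, forward 3.8 m, then turn right 45°, forward 6.9 m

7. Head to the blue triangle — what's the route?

blocked — turn left 40°, forward 3.8 m, then turn right 35°, forward 5.9 m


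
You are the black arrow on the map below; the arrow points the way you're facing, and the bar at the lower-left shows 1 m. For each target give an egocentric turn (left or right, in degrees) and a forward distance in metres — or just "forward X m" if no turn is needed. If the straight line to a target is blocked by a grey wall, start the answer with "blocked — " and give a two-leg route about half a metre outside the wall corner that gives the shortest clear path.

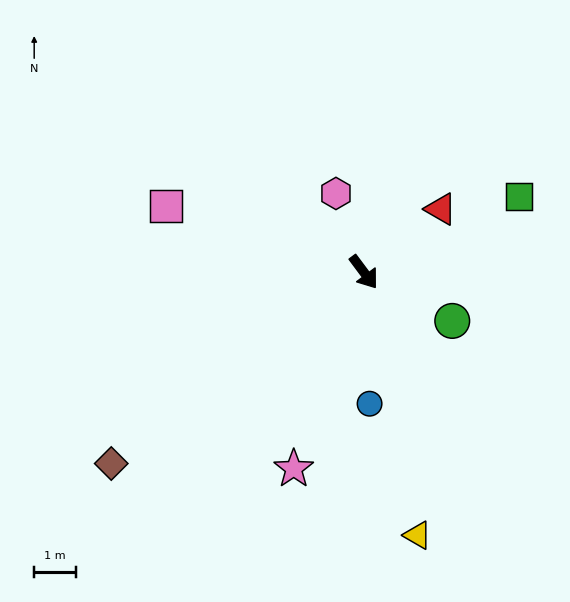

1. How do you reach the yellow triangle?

turn right 25°, forward 6.4 m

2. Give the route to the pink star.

turn right 56°, forward 5.0 m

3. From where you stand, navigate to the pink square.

turn right 145°, forward 5.0 m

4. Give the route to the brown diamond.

turn right 90°, forward 7.5 m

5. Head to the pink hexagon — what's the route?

turn left 163°, forward 2.0 m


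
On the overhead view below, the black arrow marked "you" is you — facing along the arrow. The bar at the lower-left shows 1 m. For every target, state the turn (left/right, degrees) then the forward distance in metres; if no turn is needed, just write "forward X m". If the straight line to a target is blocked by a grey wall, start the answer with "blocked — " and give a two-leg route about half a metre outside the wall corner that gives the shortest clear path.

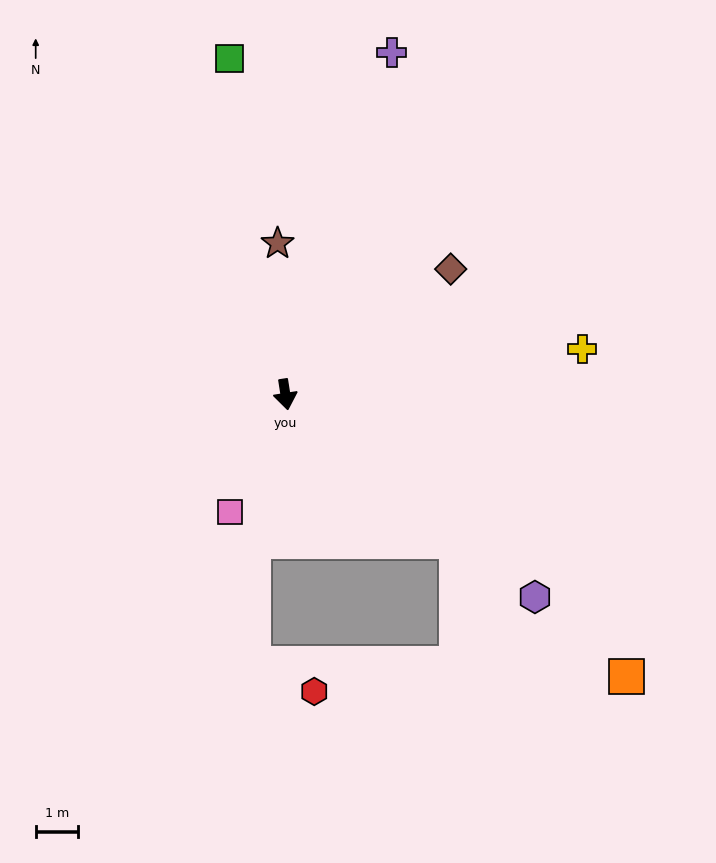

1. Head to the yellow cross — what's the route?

turn left 90°, forward 7.1 m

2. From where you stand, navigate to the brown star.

turn left 174°, forward 3.6 m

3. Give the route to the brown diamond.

turn left 118°, forward 4.9 m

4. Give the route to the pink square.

turn right 34°, forward 3.0 m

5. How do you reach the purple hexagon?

turn left 42°, forward 7.5 m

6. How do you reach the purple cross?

turn left 154°, forward 8.4 m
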